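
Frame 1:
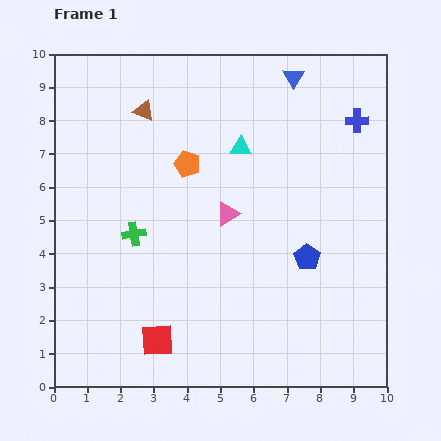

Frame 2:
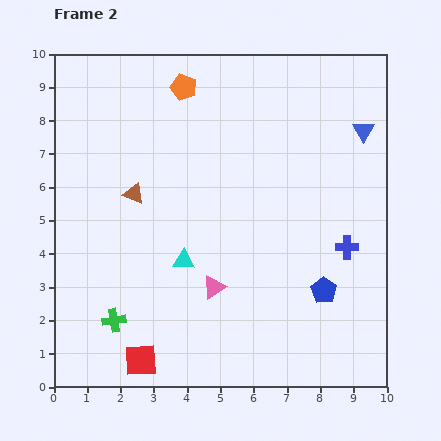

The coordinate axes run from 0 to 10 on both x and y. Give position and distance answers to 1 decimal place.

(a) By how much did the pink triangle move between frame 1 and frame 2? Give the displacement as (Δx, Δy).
(-0.4, -2.2)

The pink triangle was at (5.2, 5.2) in frame 1 and (4.8, 3.0) in frame 2.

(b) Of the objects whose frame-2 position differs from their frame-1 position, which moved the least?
the red square

(moved 0.8)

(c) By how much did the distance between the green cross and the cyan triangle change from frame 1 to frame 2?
-1.3

Distance in frame 1: 4.1. Distance in frame 2: 2.8.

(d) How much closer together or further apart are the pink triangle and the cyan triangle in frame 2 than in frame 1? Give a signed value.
-0.8

Distance in frame 1: 2.0. Distance in frame 2: 1.2.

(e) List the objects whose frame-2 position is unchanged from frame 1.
none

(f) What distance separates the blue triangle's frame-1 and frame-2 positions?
2.6

The blue triangle moved from (7.2, 9.3) to (9.3, 7.7), a distance of √(2.1² + 1.6²) ≈ 2.6.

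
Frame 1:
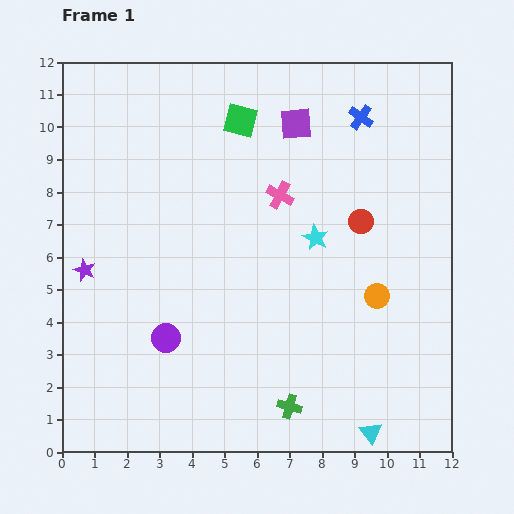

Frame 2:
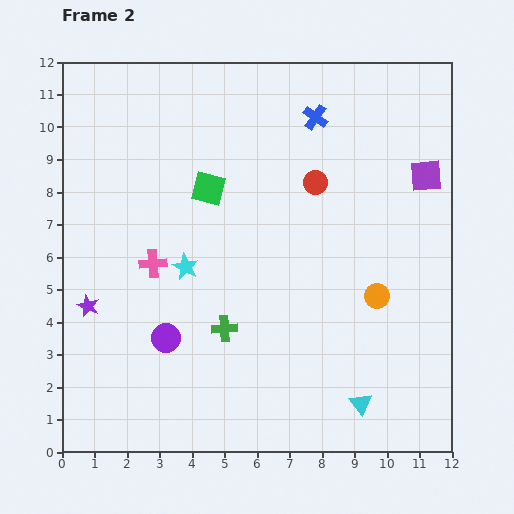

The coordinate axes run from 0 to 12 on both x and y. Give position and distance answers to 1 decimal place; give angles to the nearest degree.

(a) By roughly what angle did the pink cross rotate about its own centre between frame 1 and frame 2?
31° counter-clockwise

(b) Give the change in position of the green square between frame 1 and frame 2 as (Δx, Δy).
(-1.0, -2.1)

The green square was at (5.5, 10.2) in frame 1 and (4.5, 8.1) in frame 2.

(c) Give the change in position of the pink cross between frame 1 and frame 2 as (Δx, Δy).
(-3.9, -2.1)

The pink cross was at (6.7, 7.9) in frame 1 and (2.8, 5.8) in frame 2.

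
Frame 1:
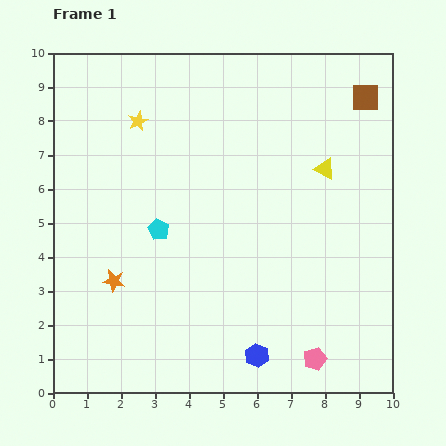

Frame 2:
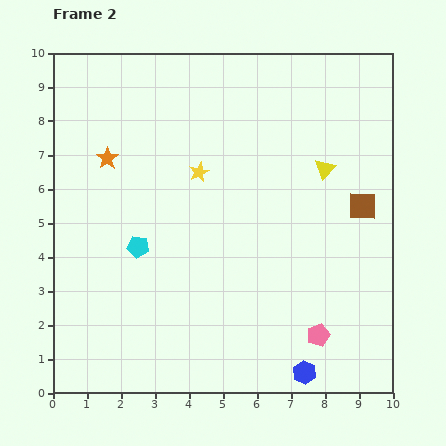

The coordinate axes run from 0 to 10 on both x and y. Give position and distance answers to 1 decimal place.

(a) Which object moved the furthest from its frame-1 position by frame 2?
the orange star

(moved 3.6; next 3.2)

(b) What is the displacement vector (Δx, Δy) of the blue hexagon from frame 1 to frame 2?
(1.4, -0.5)

The blue hexagon was at (6.0, 1.1) in frame 1 and (7.4, 0.6) in frame 2.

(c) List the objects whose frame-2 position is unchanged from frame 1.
the yellow triangle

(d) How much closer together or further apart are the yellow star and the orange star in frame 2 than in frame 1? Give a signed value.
-2.1

Distance in frame 1: 4.8. Distance in frame 2: 2.7.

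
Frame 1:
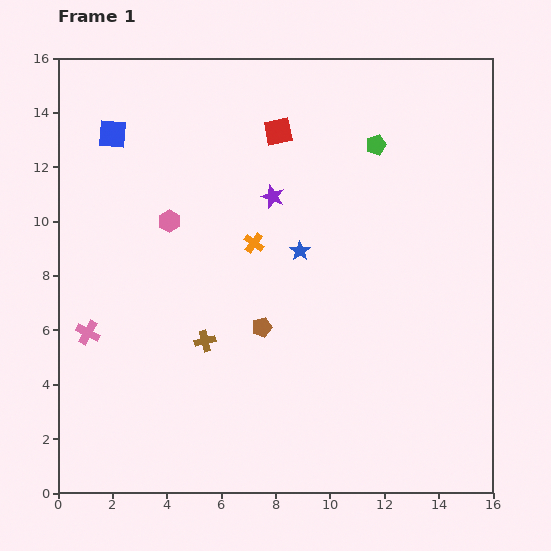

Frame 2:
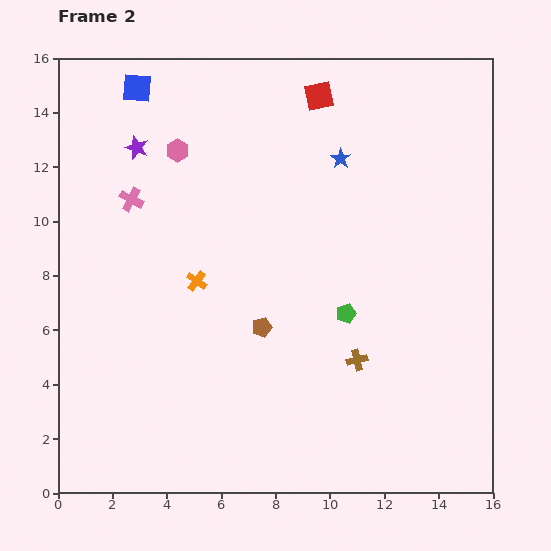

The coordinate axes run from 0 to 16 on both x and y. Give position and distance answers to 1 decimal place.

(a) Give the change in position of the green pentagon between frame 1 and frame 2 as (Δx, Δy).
(-1.1, -6.2)

The green pentagon was at (11.7, 12.8) in frame 1 and (10.6, 6.6) in frame 2.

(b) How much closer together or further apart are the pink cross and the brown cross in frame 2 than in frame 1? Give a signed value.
+5.9

Distance in frame 1: 4.3. Distance in frame 2: 10.2.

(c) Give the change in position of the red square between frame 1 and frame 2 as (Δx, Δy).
(1.5, 1.3)

The red square was at (8.1, 13.3) in frame 1 and (9.6, 14.6) in frame 2.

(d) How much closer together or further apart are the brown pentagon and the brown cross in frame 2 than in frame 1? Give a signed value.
+1.5

Distance in frame 1: 2.2. Distance in frame 2: 3.7.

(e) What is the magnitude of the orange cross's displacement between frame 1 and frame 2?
2.5

The orange cross moved from (7.2, 9.2) to (5.1, 7.8), a distance of √(2.1² + 1.4²) ≈ 2.5.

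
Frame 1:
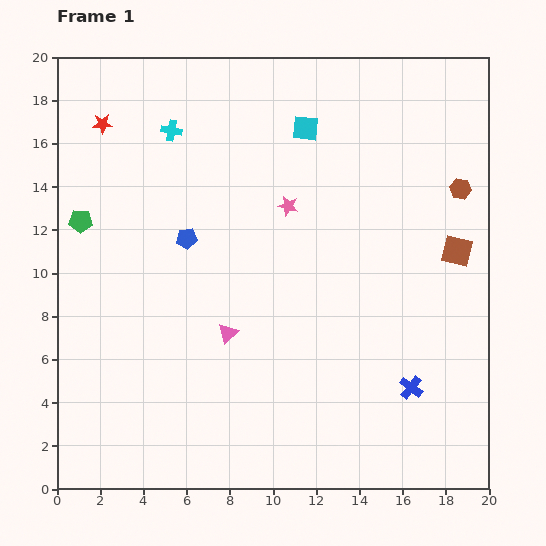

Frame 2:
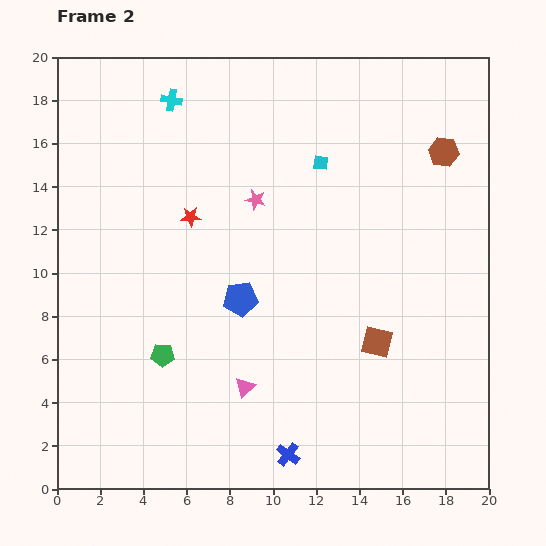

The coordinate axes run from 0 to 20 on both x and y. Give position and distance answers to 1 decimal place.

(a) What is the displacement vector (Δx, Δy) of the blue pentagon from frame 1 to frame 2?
(2.5, -2.8)

The blue pentagon was at (6.0, 11.6) in frame 1 and (8.5, 8.8) in frame 2.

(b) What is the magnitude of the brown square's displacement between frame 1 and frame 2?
5.6

The brown square moved from (18.5, 11.0) to (14.8, 6.8), a distance of √(3.7² + 4.2²) ≈ 5.6.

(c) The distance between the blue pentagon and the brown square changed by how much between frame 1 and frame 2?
-5.9

Distance in frame 1: 12.5. Distance in frame 2: 6.6.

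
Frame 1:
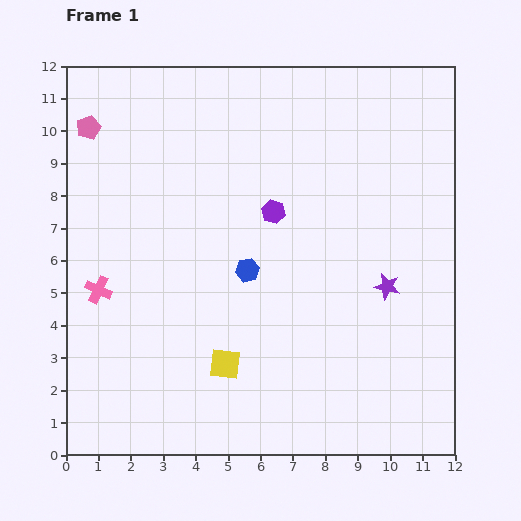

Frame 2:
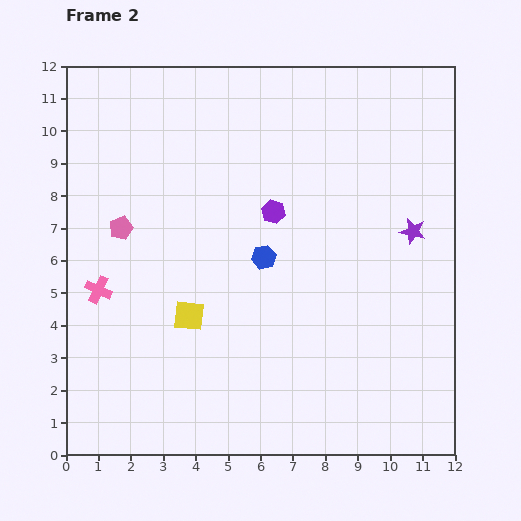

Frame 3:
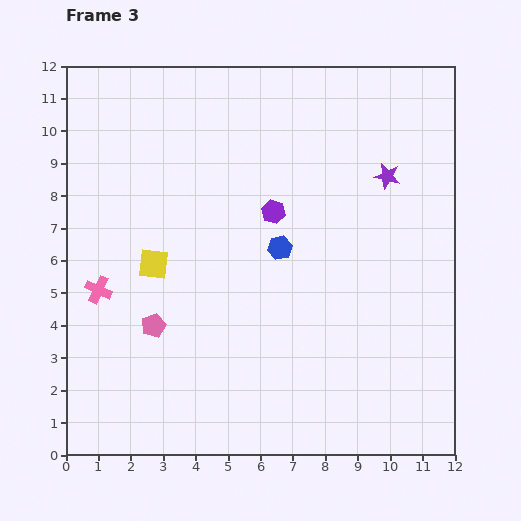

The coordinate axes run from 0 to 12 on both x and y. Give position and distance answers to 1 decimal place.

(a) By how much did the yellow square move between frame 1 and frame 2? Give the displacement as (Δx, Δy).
(-1.1, 1.5)

The yellow square was at (4.9, 2.8) in frame 1 and (3.8, 4.3) in frame 2.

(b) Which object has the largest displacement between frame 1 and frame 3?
the pink pentagon

(moved 6.4; next 3.8)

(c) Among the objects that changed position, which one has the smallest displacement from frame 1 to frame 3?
the blue hexagon

(moved 1.2)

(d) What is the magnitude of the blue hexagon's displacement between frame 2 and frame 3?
0.6

The blue hexagon moved from (6.1, 6.1) to (6.6, 6.4), a distance of √(0.5² + 0.3²) ≈ 0.6.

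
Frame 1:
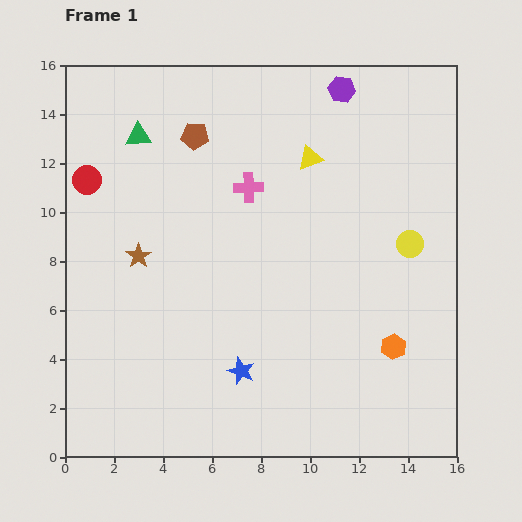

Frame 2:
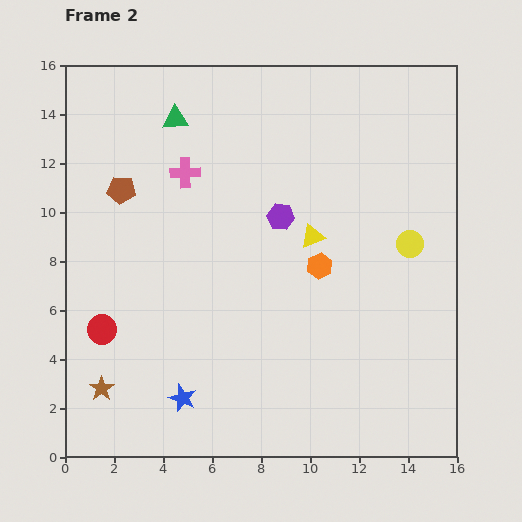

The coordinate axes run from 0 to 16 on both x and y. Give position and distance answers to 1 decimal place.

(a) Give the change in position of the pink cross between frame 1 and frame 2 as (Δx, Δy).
(-2.6, 0.6)

The pink cross was at (7.5, 11.0) in frame 1 and (4.9, 11.6) in frame 2.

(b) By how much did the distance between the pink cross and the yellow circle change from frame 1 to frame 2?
+2.6

Distance in frame 1: 7.0. Distance in frame 2: 9.6.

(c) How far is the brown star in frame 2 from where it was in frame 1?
5.6

The brown star moved from (3.0, 8.2) to (1.5, 2.8), a distance of √(1.5² + 5.4²) ≈ 5.6.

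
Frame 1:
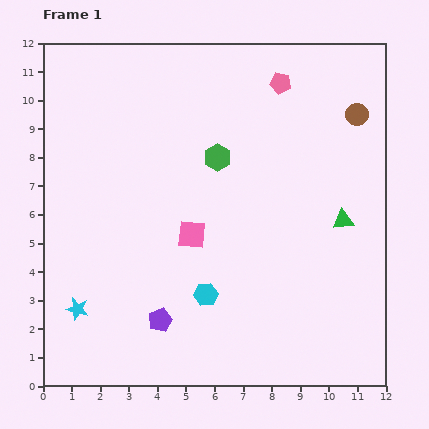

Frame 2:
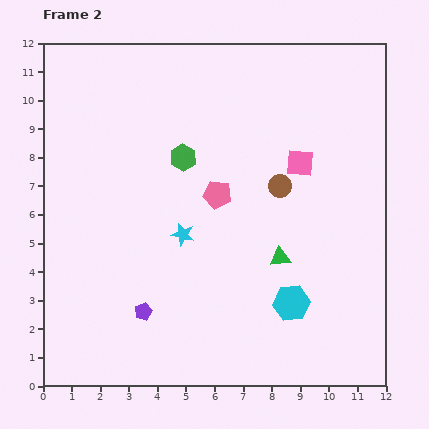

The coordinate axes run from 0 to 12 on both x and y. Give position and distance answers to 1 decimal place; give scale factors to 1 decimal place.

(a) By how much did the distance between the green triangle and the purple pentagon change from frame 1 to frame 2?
-2.1

Distance in frame 1: 7.3. Distance in frame 2: 5.2.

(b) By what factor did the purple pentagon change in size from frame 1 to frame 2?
0.7×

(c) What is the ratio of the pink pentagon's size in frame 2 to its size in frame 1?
1.3×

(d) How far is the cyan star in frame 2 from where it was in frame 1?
4.5

The cyan star moved from (1.2, 2.7) to (4.9, 5.3), a distance of √(3.7² + 2.6²) ≈ 4.5.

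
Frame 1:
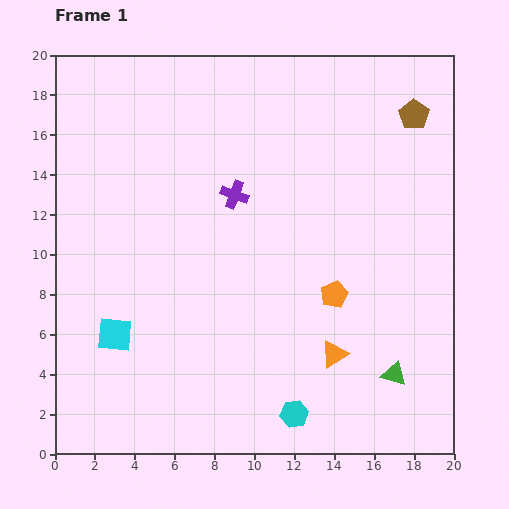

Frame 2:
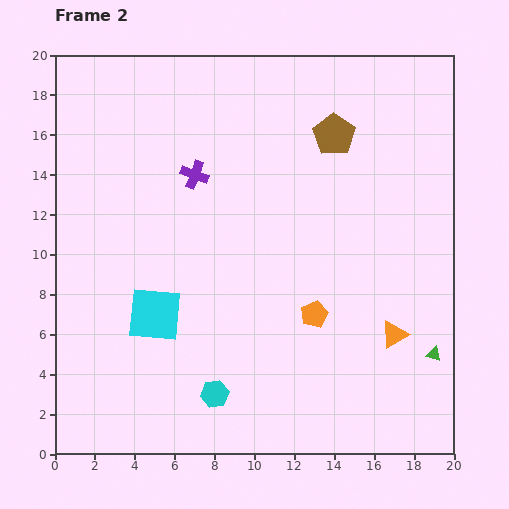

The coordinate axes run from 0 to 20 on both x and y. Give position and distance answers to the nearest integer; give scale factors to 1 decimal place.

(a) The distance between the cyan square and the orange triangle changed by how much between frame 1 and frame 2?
+1

Distance in frame 1: 11. Distance in frame 2: 12.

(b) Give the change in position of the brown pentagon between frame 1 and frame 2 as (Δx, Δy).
(-4, -1)

The brown pentagon was at (18, 17) in frame 1 and (14, 16) in frame 2.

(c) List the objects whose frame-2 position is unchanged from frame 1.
none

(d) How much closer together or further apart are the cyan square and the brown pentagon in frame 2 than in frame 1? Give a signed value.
-6

Distance in frame 1: 19. Distance in frame 2: 13.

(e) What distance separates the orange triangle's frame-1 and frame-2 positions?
3

The orange triangle moved from (14, 5) to (17, 6), a distance of √(3² + 1²) ≈ 3.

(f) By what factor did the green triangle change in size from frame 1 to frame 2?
0.6×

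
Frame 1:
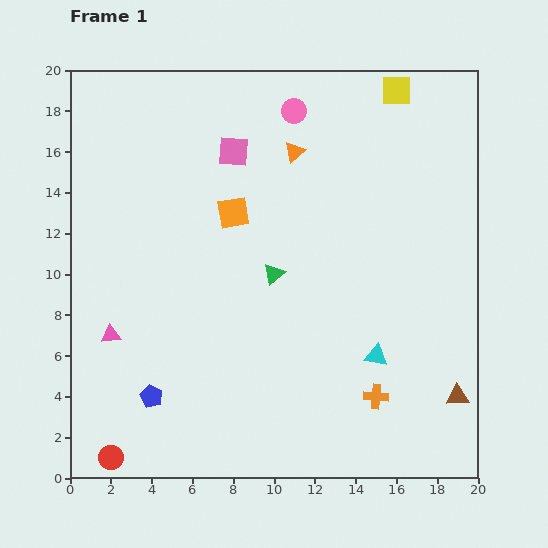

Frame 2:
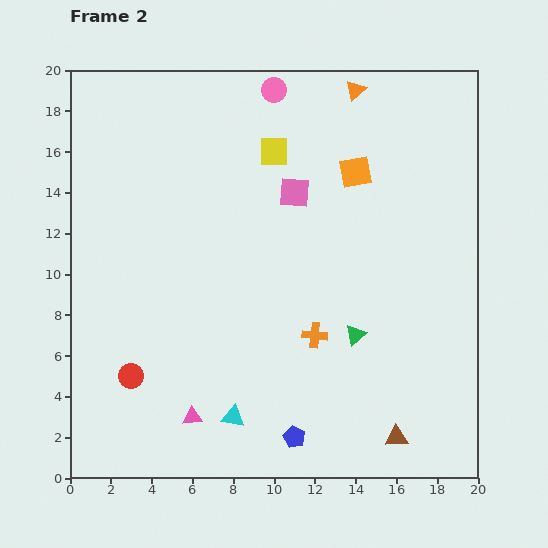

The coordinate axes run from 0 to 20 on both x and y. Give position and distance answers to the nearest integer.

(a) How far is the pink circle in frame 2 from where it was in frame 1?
1

The pink circle moved from (11, 18) to (10, 19), a distance of √(1² + 1²) ≈ 1.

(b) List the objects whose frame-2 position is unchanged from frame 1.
none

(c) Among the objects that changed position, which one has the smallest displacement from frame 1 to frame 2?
the pink circle

(moved 1)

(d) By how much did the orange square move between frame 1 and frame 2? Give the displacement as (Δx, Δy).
(6, 2)

The orange square was at (8, 13) in frame 1 and (14, 15) in frame 2.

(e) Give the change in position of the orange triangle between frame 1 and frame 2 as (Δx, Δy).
(3, 3)

The orange triangle was at (11, 16) in frame 1 and (14, 19) in frame 2.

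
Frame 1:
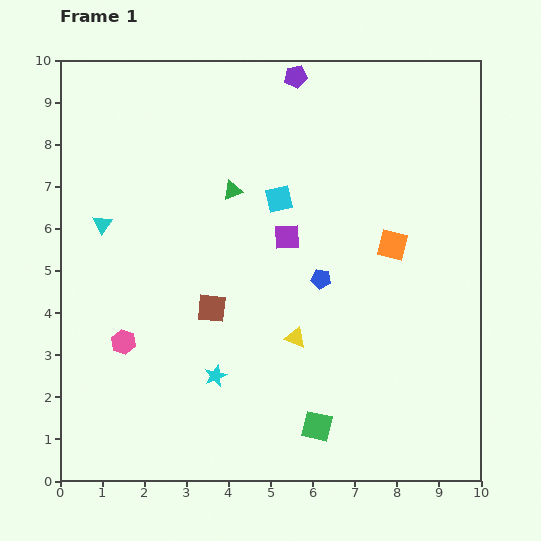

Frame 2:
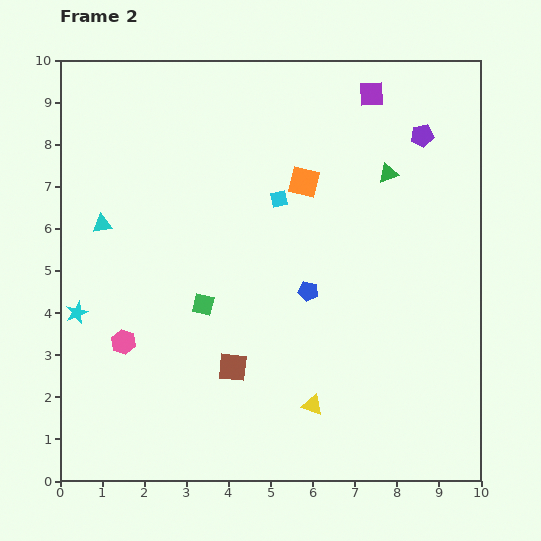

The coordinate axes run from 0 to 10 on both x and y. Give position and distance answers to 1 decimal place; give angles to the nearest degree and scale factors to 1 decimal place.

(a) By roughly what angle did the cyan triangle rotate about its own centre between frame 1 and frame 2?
47° clockwise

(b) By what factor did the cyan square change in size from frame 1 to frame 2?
0.6×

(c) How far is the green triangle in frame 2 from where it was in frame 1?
3.7

The green triangle moved from (4.1, 6.9) to (7.8, 7.3), a distance of √(3.7² + 0.4²) ≈ 3.7.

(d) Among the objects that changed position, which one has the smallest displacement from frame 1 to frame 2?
the blue pentagon

(moved 0.4)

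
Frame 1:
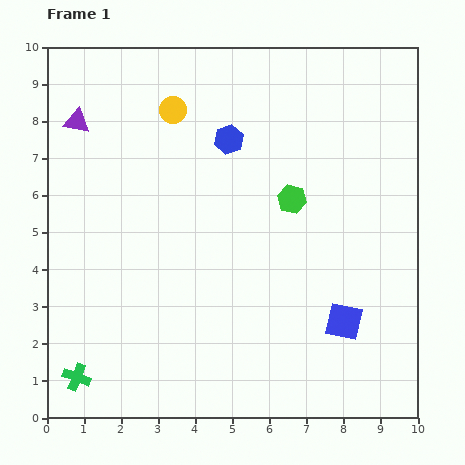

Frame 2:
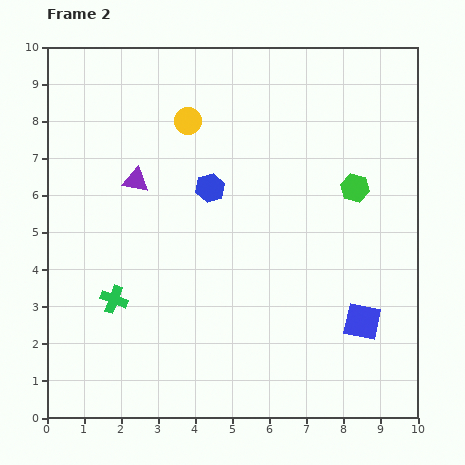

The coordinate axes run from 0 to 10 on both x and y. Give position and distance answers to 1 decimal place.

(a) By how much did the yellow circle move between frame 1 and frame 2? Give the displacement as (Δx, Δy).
(0.4, -0.3)

The yellow circle was at (3.4, 8.3) in frame 1 and (3.8, 8.0) in frame 2.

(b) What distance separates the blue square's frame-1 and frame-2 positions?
0.5

The blue square moved from (8.0, 2.6) to (8.5, 2.6), a distance of √(0.5² + 0.0²) ≈ 0.5.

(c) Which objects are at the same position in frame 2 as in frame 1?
none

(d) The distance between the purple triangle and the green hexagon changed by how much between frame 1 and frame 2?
-0.3

Distance in frame 1: 6.2. Distance in frame 2: 5.9.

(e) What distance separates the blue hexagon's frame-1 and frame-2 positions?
1.4

The blue hexagon moved from (4.9, 7.5) to (4.4, 6.2), a distance of √(0.5² + 1.3²) ≈ 1.4.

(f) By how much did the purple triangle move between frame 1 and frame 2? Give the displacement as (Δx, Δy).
(1.6, -1.6)

The purple triangle was at (0.8, 8.0) in frame 1 and (2.4, 6.4) in frame 2.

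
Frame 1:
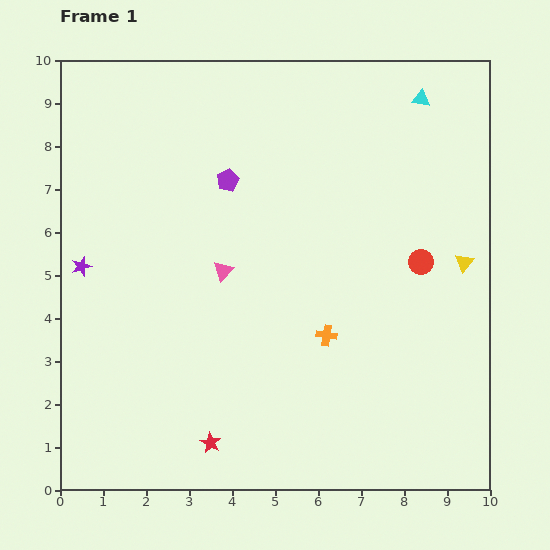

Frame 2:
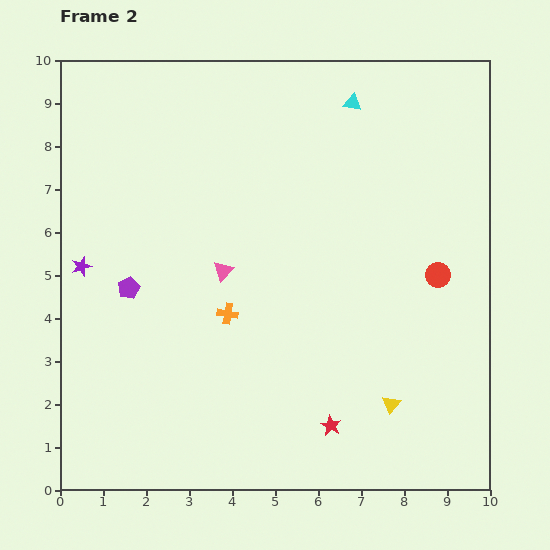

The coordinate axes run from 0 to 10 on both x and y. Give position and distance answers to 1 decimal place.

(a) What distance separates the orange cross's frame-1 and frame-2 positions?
2.4

The orange cross moved from (6.2, 3.6) to (3.9, 4.1), a distance of √(2.3² + 0.5²) ≈ 2.4.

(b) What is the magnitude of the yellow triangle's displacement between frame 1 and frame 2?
3.7

The yellow triangle moved from (9.4, 5.3) to (7.7, 2.0), a distance of √(1.7² + 3.3²) ≈ 3.7.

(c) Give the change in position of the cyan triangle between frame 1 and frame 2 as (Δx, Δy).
(-1.6, -0.1)

The cyan triangle was at (8.4, 9.1) in frame 1 and (6.8, 9.0) in frame 2.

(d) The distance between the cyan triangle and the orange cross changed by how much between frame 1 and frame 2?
-0.2

Distance in frame 1: 5.9. Distance in frame 2: 5.7.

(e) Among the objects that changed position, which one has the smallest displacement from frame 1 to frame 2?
the red circle

(moved 0.5)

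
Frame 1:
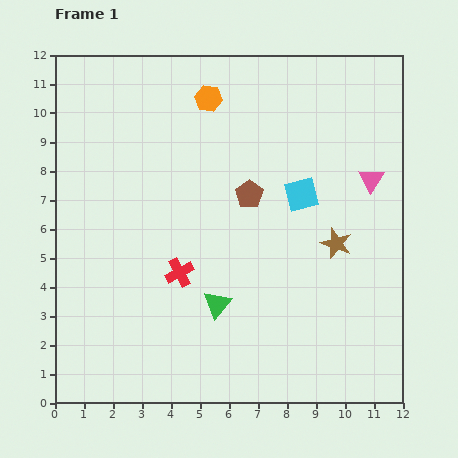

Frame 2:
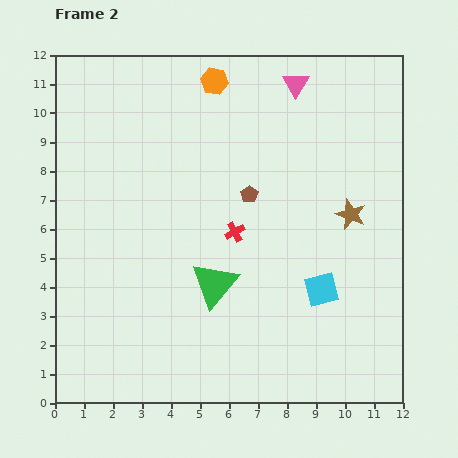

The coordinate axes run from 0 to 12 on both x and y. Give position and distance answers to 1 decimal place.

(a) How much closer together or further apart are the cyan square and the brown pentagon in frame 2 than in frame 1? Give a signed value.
+2.3

Distance in frame 1: 1.8. Distance in frame 2: 4.1.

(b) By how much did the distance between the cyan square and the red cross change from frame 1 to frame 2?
-1.4

Distance in frame 1: 5.0. Distance in frame 2: 3.6.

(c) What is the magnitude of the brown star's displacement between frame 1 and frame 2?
1.1

The brown star moved from (9.7, 5.5) to (10.2, 6.5), a distance of √(0.5² + 1.0²) ≈ 1.1.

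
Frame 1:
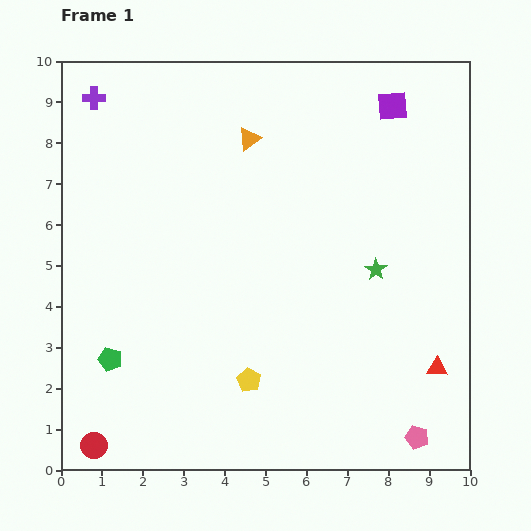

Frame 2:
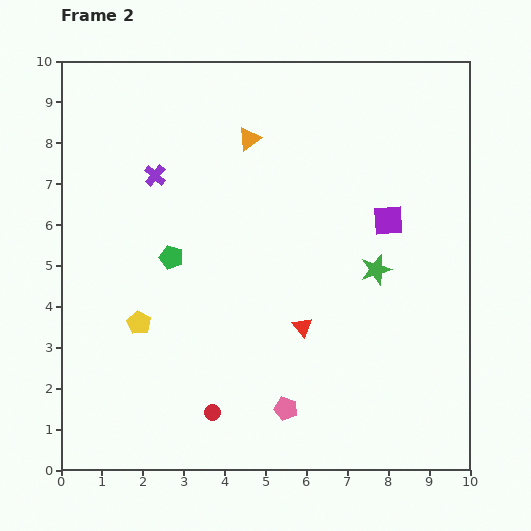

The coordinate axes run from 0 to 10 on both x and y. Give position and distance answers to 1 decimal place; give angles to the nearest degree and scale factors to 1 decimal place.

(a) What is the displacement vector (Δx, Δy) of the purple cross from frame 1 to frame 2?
(1.5, -1.9)

The purple cross was at (0.8, 9.1) in frame 1 and (2.3, 7.2) in frame 2.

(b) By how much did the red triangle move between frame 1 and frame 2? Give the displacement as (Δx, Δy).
(-3.3, 1.0)

The red triangle was at (9.2, 2.5) in frame 1 and (5.9, 3.5) in frame 2.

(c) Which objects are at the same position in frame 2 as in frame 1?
the orange triangle, the green star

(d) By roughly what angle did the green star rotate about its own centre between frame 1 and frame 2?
19° clockwise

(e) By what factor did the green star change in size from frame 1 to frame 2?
1.4×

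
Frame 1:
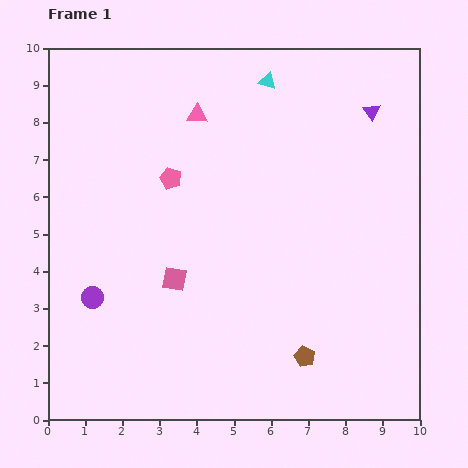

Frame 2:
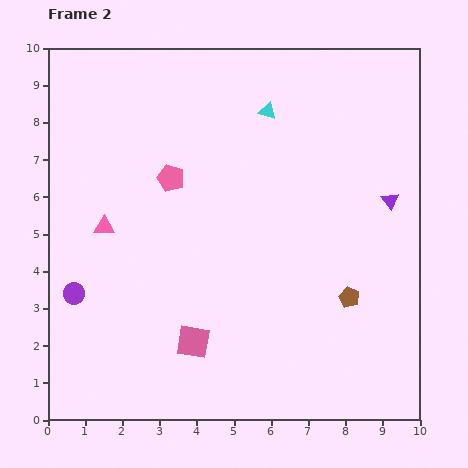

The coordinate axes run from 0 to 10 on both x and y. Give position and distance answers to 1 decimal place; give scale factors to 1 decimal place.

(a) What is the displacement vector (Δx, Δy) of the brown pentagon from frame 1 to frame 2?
(1.2, 1.6)

The brown pentagon was at (6.9, 1.7) in frame 1 and (8.1, 3.3) in frame 2.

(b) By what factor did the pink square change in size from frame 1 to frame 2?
1.4×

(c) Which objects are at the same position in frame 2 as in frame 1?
the pink pentagon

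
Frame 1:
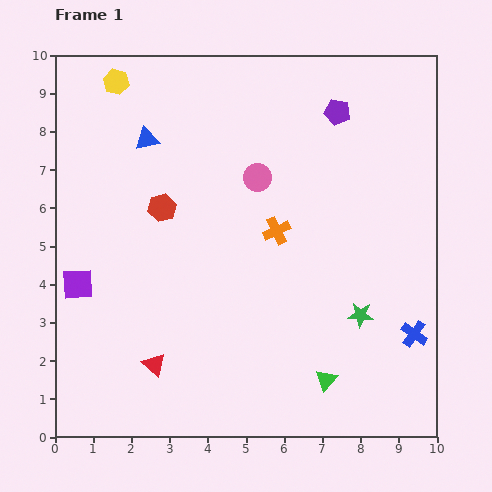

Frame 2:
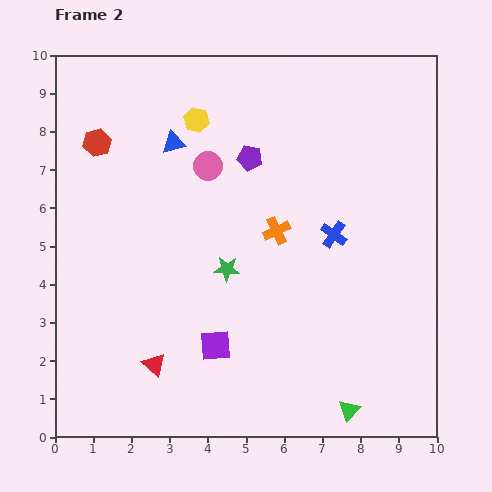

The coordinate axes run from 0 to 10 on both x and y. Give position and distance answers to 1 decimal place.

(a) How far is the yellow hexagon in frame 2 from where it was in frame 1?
2.3

The yellow hexagon moved from (1.6, 9.3) to (3.7, 8.3), a distance of √(2.1² + 1.0²) ≈ 2.3.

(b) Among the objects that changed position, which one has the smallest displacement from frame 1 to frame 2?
the blue triangle

(moved 0.7)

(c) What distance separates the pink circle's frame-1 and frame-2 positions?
1.3

The pink circle moved from (5.3, 6.8) to (4.0, 7.1), a distance of √(1.3² + 0.3²) ≈ 1.3.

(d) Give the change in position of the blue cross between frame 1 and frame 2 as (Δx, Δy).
(-2.1, 2.6)

The blue cross was at (9.4, 2.7) in frame 1 and (7.3, 5.3) in frame 2.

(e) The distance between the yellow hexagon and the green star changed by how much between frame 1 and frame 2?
-4.8

Distance in frame 1: 8.8. Distance in frame 2: 4.0.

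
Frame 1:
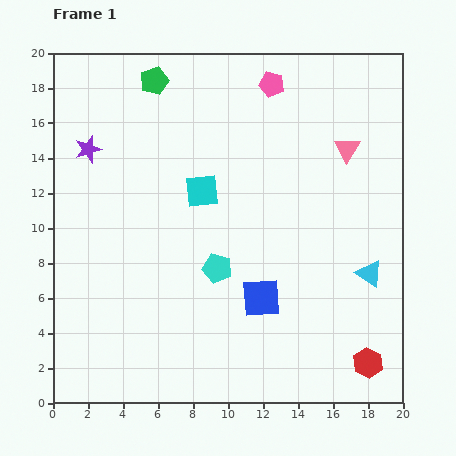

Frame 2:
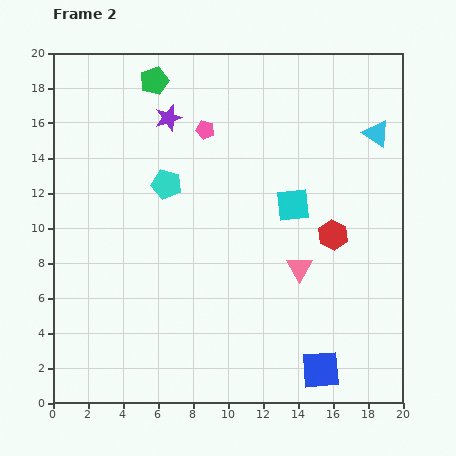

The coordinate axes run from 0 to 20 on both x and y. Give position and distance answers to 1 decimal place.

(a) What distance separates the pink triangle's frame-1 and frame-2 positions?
7.3

The pink triangle moved from (16.8, 14.5) to (14.1, 7.7), a distance of √(2.7² + 6.8²) ≈ 7.3.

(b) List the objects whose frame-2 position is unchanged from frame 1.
the green pentagon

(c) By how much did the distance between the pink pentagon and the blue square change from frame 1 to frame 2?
+3.0

Distance in frame 1: 12.2. Distance in frame 2: 15.2.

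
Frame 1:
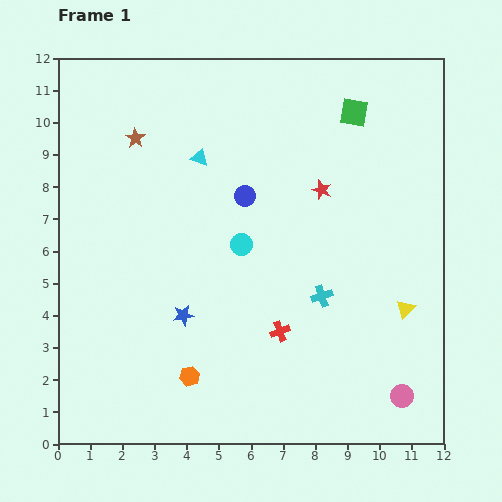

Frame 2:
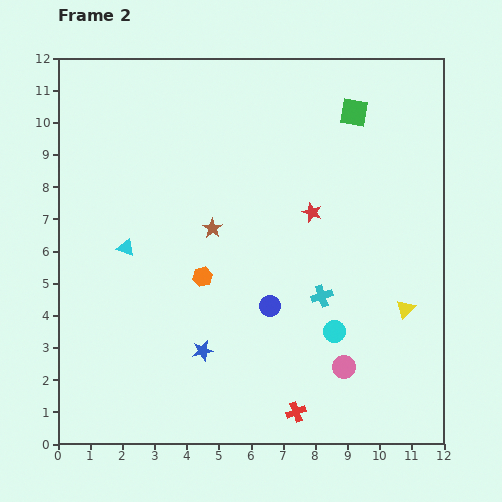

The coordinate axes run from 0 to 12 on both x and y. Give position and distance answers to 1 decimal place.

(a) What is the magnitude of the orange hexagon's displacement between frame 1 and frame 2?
3.1

The orange hexagon moved from (4.1, 2.1) to (4.5, 5.2), a distance of √(0.4² + 3.1²) ≈ 3.1.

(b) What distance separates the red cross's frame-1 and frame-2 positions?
2.5

The red cross moved from (6.9, 3.5) to (7.4, 1.0), a distance of √(0.5² + 2.5²) ≈ 2.5.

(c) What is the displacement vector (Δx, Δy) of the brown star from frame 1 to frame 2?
(2.4, -2.8)

The brown star was at (2.4, 9.5) in frame 1 and (4.8, 6.7) in frame 2.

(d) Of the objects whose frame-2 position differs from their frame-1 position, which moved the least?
the red star

(moved 0.8)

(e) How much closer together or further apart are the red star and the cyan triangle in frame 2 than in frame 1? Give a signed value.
+2.0

Distance in frame 1: 3.9. Distance in frame 2: 5.9.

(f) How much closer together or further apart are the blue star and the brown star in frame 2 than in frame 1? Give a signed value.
-1.9

Distance in frame 1: 5.7. Distance in frame 2: 3.8.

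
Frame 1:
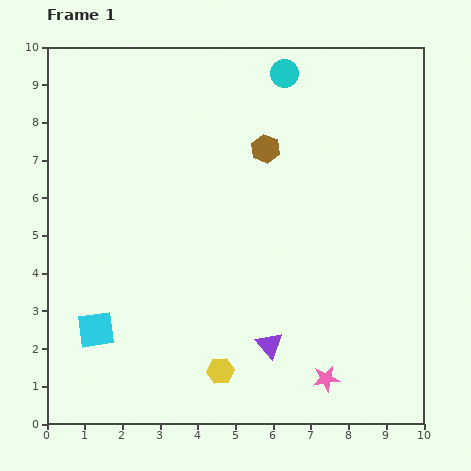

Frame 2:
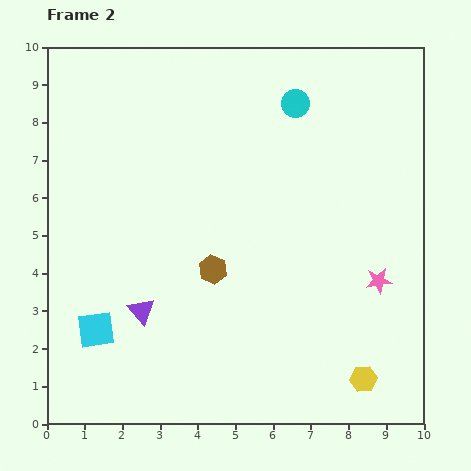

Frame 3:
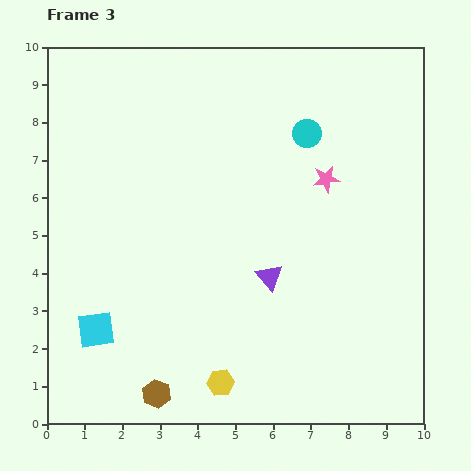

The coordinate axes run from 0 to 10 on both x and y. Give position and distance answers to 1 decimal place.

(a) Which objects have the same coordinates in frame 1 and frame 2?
the cyan square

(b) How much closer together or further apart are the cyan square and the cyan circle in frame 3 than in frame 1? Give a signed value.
-0.8

Distance in frame 1: 8.4. Distance in frame 3: 7.6.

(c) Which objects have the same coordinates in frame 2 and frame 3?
the cyan square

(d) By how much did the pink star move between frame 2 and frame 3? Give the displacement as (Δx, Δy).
(-1.4, 2.7)

The pink star was at (8.8, 3.8) in frame 2 and (7.4, 6.5) in frame 3.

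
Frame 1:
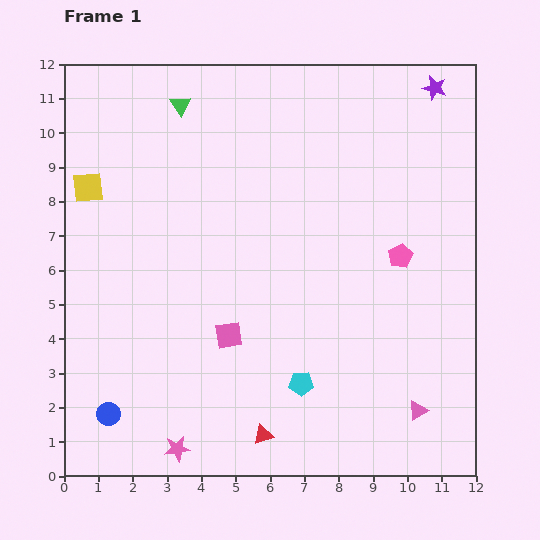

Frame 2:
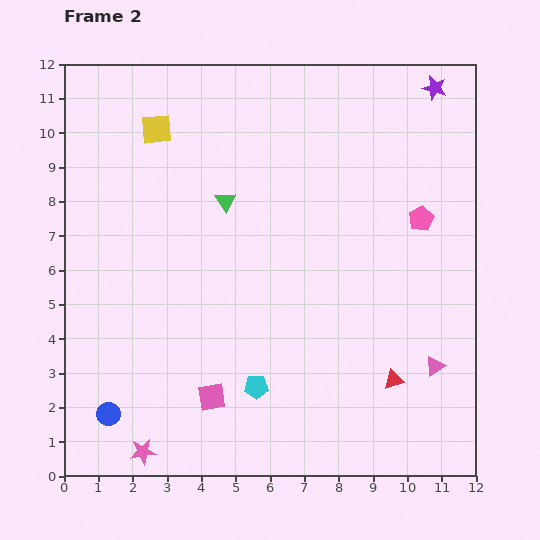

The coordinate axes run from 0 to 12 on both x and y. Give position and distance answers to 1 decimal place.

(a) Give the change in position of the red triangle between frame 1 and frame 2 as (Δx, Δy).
(3.8, 1.6)

The red triangle was at (5.8, 1.2) in frame 1 and (9.6, 2.8) in frame 2.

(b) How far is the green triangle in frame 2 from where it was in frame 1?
3.1

The green triangle moved from (3.4, 10.8) to (4.7, 8.0), a distance of √(1.3² + 2.8²) ≈ 3.1.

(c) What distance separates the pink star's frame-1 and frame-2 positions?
1.0

The pink star moved from (3.3, 0.8) to (2.3, 0.7), a distance of √(1.0² + 0.1²) ≈ 1.0.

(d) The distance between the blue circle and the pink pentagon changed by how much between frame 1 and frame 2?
+1.0

Distance in frame 1: 9.7. Distance in frame 2: 10.7.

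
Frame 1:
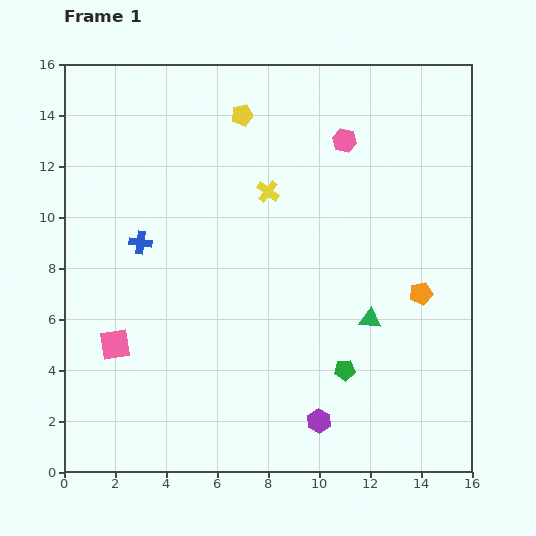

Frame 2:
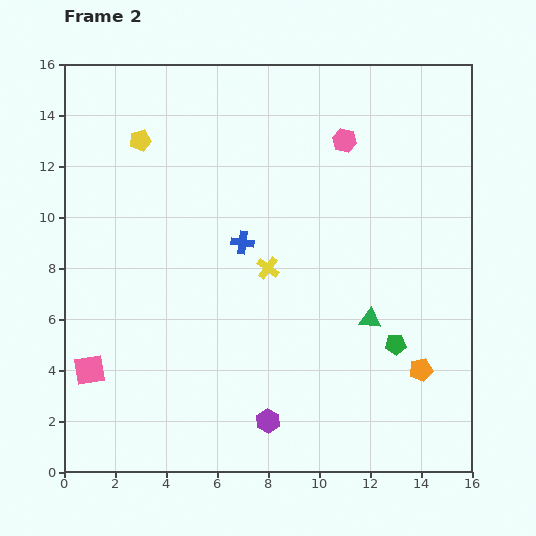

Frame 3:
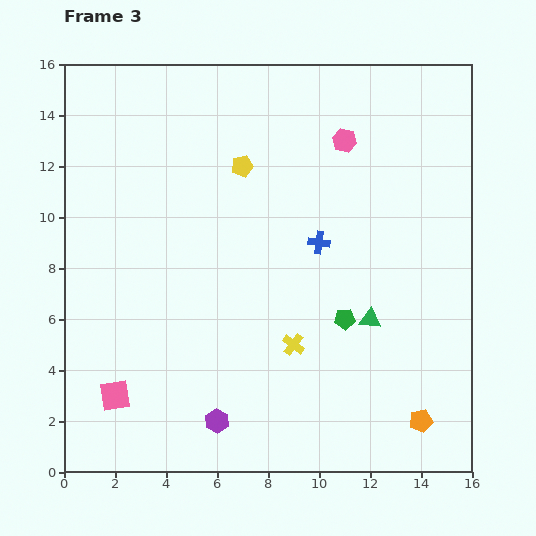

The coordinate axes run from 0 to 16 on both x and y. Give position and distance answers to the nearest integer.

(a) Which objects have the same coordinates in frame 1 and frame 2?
the pink hexagon, the green triangle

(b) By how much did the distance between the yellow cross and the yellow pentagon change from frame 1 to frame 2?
+4

Distance in frame 1: 3. Distance in frame 2: 7.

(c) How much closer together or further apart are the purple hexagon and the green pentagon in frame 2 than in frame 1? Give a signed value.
+4

Distance in frame 1: 2. Distance in frame 2: 6.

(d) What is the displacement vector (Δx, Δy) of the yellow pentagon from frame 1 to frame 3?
(0, -2)

The yellow pentagon was at (7, 14) in frame 1 and (7, 12) in frame 3.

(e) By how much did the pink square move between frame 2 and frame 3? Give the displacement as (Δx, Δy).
(1, -1)

The pink square was at (1, 4) in frame 2 and (2, 3) in frame 3.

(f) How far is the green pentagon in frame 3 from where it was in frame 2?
2

The green pentagon moved from (13, 5) to (11, 6), a distance of √(2² + 1²) ≈ 2.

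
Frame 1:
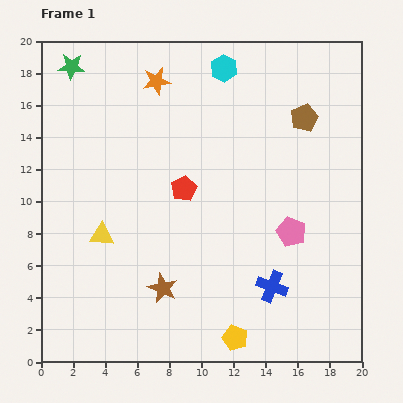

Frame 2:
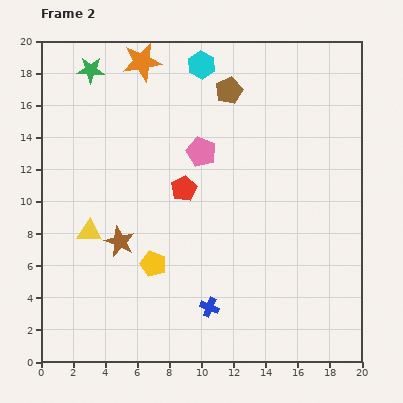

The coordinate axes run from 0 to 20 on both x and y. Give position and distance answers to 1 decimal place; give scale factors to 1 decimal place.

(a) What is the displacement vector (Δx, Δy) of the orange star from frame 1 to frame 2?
(-0.9, 1.2)

The orange star was at (7.2, 17.5) in frame 1 and (6.3, 18.7) in frame 2.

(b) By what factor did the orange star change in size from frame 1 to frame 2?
1.4×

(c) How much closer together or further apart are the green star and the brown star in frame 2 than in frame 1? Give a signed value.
-4.0

Distance in frame 1: 14.9. Distance in frame 2: 10.9.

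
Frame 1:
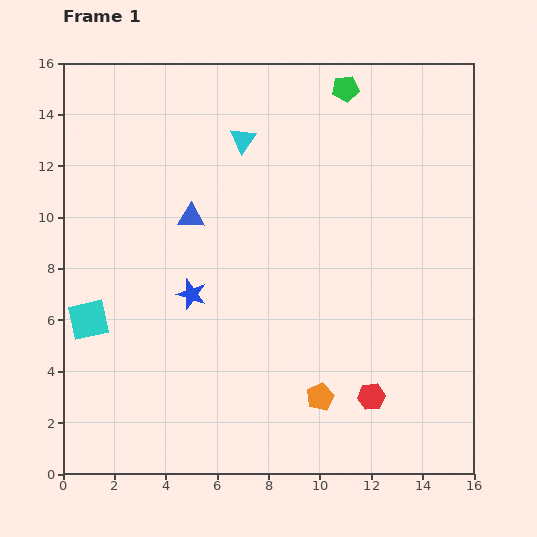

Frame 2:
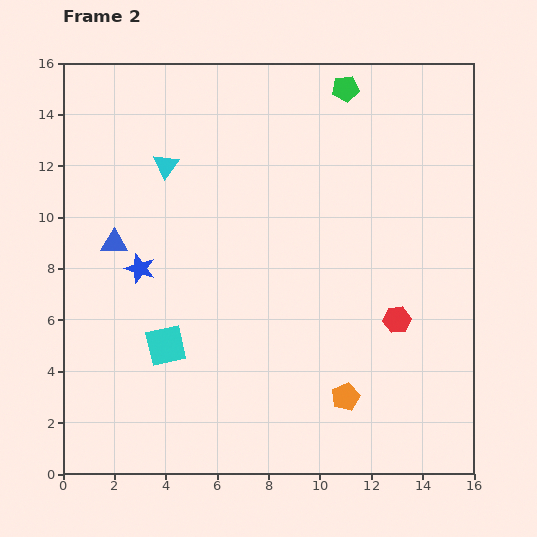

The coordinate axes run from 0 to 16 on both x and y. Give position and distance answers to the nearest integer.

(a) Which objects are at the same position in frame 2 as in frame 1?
the green pentagon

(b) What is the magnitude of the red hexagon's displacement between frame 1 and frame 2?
3

The red hexagon moved from (12, 3) to (13, 6), a distance of √(1² + 3²) ≈ 3.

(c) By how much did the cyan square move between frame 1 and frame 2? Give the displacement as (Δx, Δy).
(3, -1)

The cyan square was at (1, 6) in frame 1 and (4, 5) in frame 2.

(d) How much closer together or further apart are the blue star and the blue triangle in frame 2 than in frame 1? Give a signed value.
-2

Distance in frame 1: 3. Distance in frame 2: 1.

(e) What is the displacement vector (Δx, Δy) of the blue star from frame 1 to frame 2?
(-2, 1)

The blue star was at (5, 7) in frame 1 and (3, 8) in frame 2.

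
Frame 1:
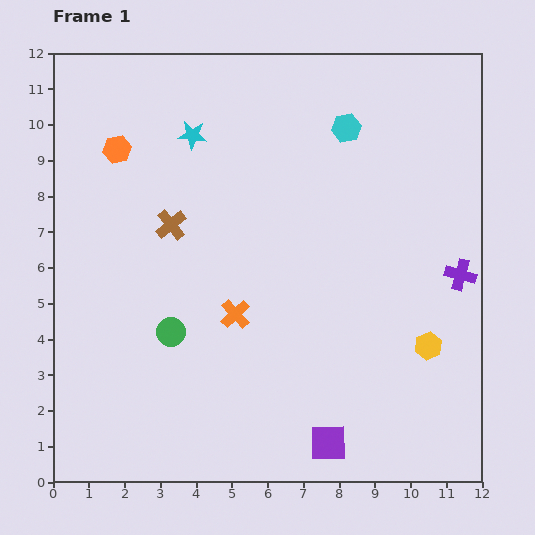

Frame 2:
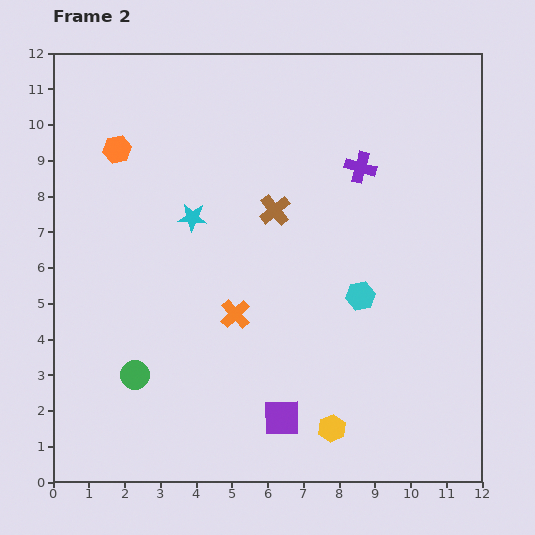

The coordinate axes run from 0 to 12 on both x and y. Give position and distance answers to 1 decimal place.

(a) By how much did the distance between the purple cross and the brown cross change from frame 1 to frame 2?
-5.5

Distance in frame 1: 8.2. Distance in frame 2: 2.7.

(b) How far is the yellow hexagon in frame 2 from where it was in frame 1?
3.5

The yellow hexagon moved from (10.5, 3.8) to (7.8, 1.5), a distance of √(2.7² + 2.3²) ≈ 3.5.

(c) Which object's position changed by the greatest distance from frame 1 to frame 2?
the cyan hexagon

(moved 4.7; next 4.1)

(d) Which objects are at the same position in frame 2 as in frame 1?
the orange hexagon, the orange cross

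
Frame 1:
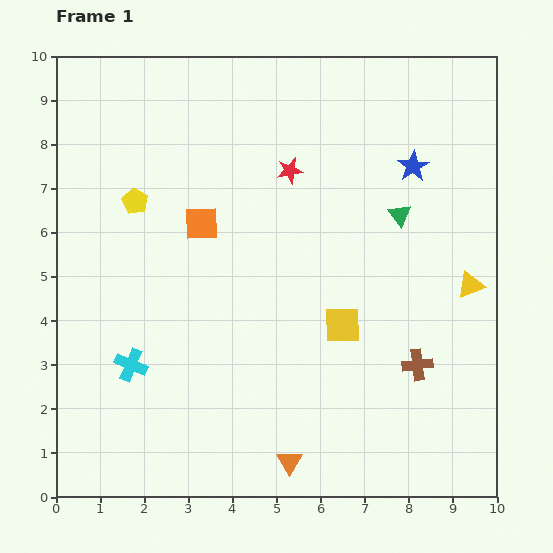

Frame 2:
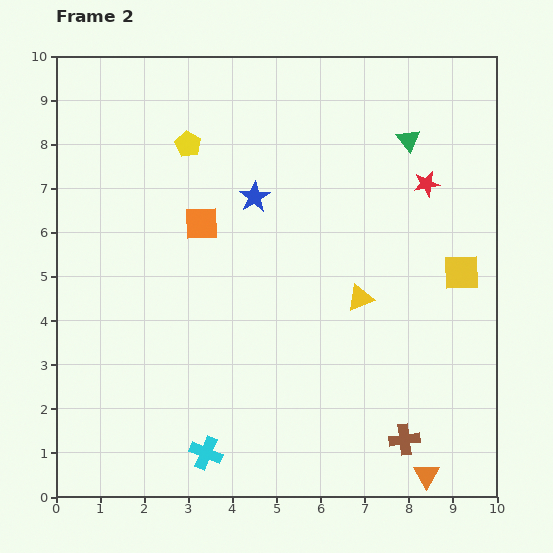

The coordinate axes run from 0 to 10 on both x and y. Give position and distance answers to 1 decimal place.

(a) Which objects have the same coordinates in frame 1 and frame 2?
the orange square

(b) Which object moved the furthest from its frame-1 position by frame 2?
the blue star

(moved 3.7; next 3.1)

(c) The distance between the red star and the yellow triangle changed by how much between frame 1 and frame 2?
-1.9

Distance in frame 1: 4.9. Distance in frame 2: 3.0.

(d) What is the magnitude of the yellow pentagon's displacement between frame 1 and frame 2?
1.8

The yellow pentagon moved from (1.8, 6.7) to (3.0, 8.0), a distance of √(1.2² + 1.3²) ≈ 1.8.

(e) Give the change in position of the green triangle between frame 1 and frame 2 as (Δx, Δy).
(0.2, 1.7)

The green triangle was at (7.8, 6.4) in frame 1 and (8.0, 8.1) in frame 2.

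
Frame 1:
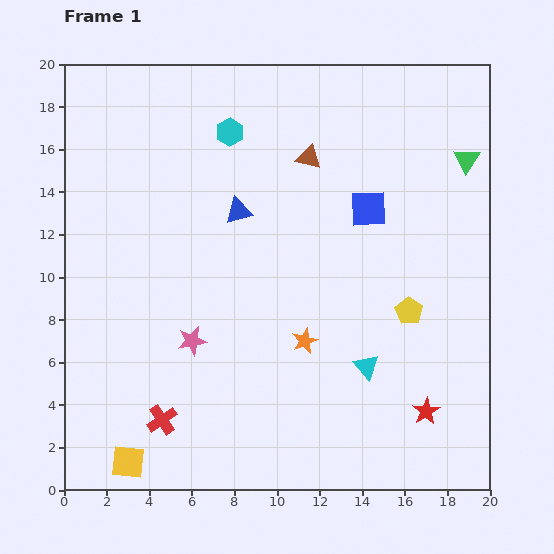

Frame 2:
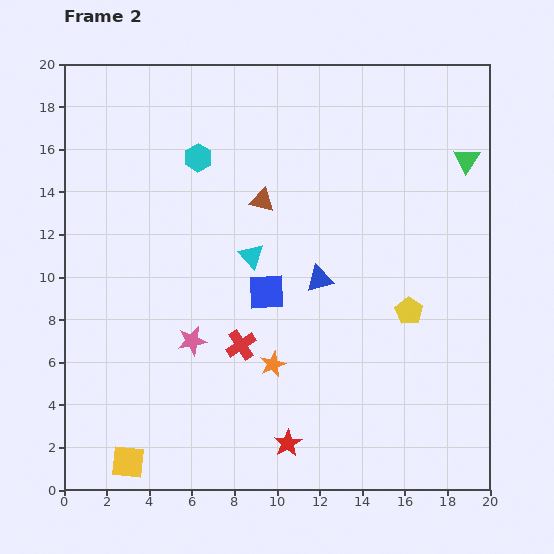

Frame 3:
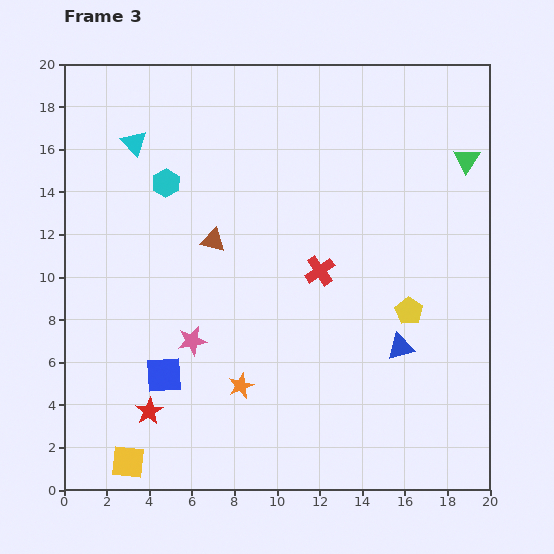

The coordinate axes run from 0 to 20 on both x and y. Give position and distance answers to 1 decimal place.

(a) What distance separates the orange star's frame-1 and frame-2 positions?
1.9

The orange star moved from (11.3, 7.0) to (9.8, 5.9), a distance of √(1.5² + 1.1²) ≈ 1.9.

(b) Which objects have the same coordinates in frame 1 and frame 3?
the yellow pentagon, the green triangle, the pink star, the yellow square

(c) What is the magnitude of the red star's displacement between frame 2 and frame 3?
6.7

The red star moved from (10.5, 2.2) to (4.0, 3.7), a distance of √(6.5² + 1.5²) ≈ 6.7.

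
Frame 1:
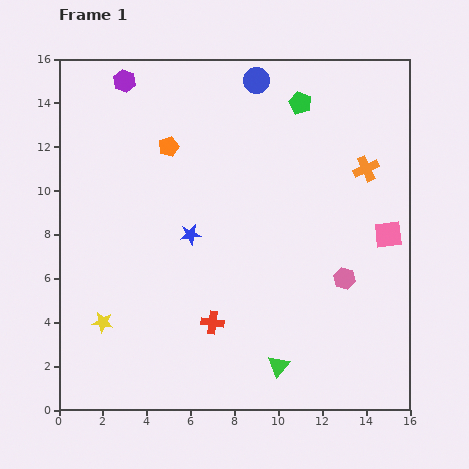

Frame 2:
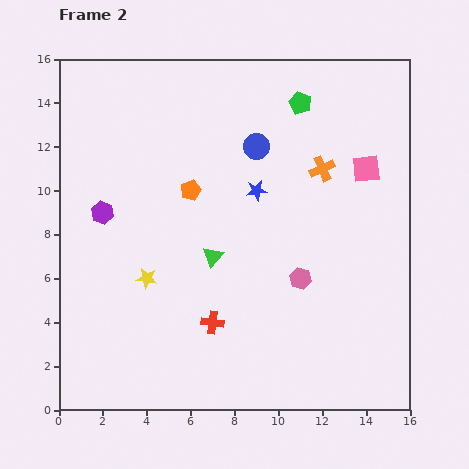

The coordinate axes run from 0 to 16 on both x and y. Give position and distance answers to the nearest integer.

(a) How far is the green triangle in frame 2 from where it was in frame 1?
6

The green triangle moved from (10, 2) to (7, 7), a distance of √(3² + 5²) ≈ 6.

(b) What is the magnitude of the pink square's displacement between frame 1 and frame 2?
3

The pink square moved from (15, 8) to (14, 11), a distance of √(1² + 3²) ≈ 3.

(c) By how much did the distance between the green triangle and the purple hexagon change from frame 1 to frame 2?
-10

Distance in frame 1: 15. Distance in frame 2: 5.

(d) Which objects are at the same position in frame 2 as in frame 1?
the green pentagon, the red cross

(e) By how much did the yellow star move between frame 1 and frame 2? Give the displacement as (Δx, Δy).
(2, 2)

The yellow star was at (2, 4) in frame 1 and (4, 6) in frame 2.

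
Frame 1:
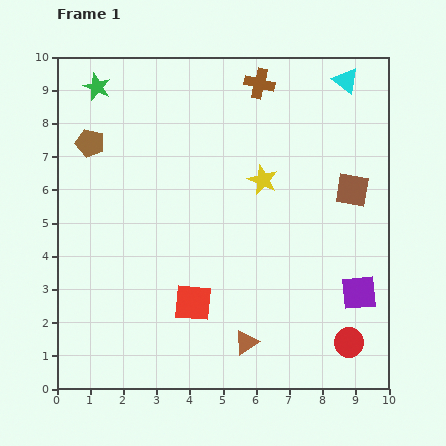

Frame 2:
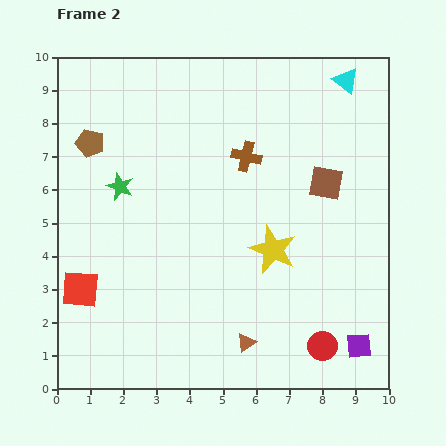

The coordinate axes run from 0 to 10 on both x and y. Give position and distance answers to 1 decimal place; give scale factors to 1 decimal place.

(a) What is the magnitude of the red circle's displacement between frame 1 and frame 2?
0.8

The red circle moved from (8.8, 1.4) to (8.0, 1.3), a distance of √(0.8² + 0.1²) ≈ 0.8.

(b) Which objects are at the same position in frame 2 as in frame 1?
the brown pentagon, the brown triangle, the cyan triangle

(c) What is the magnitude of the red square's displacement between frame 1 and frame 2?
3.4

The red square moved from (4.1, 2.6) to (0.7, 3.0), a distance of √(3.4² + 0.4²) ≈ 3.4.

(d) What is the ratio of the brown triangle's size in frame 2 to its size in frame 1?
0.8×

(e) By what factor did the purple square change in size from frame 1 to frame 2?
0.7×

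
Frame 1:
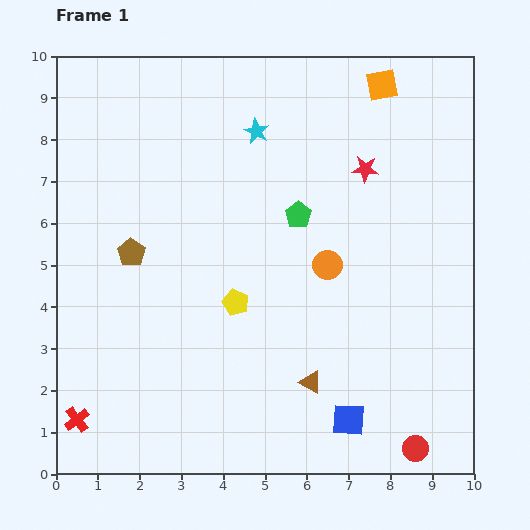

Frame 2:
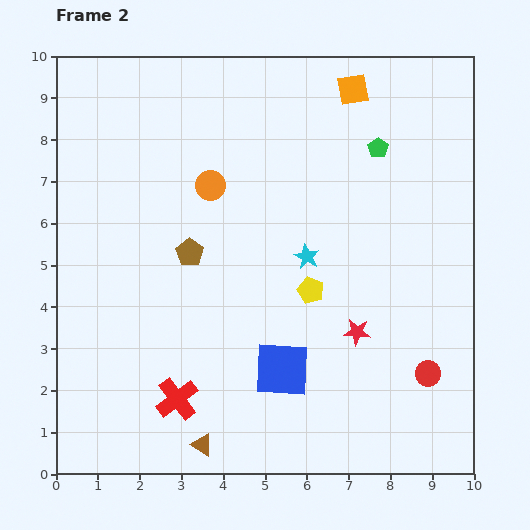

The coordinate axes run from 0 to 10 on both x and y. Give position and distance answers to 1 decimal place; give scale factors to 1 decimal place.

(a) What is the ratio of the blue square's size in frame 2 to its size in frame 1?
1.7×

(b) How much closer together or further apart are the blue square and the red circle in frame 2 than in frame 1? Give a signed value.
+1.8

Distance in frame 1: 1.7. Distance in frame 2: 3.5.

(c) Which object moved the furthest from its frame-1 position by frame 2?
the red star

(moved 3.9; next 3.4)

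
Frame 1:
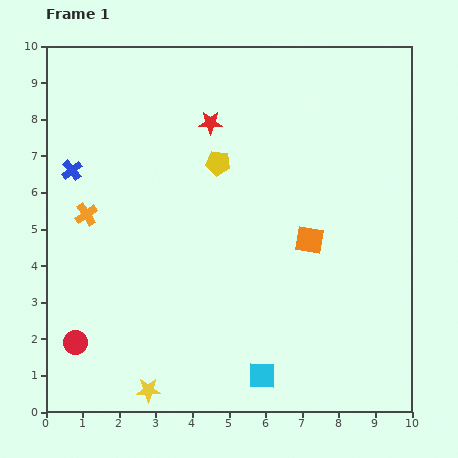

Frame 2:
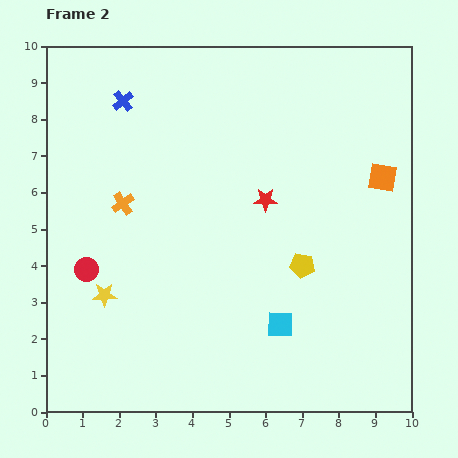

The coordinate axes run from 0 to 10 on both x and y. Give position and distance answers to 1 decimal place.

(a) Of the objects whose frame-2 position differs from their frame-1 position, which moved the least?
the orange cross

(moved 1.0)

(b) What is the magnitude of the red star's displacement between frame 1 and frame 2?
2.6

The red star moved from (4.5, 7.9) to (6.0, 5.8), a distance of √(1.5² + 2.1²) ≈ 2.6.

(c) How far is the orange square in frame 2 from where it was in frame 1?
2.6

The orange square moved from (7.2, 4.7) to (9.2, 6.4), a distance of √(2.0² + 1.7²) ≈ 2.6.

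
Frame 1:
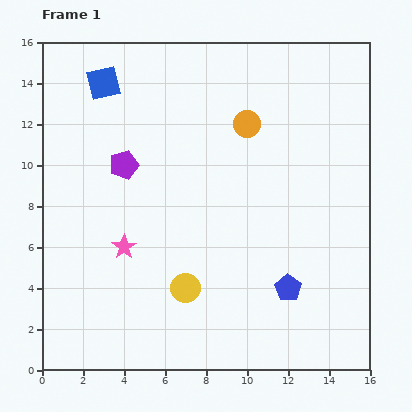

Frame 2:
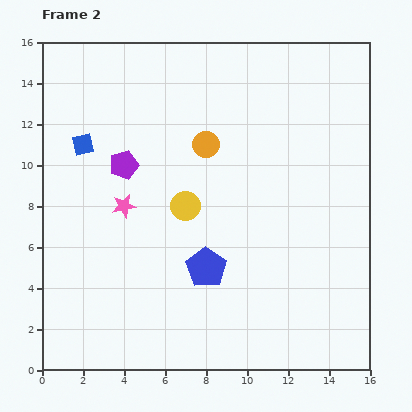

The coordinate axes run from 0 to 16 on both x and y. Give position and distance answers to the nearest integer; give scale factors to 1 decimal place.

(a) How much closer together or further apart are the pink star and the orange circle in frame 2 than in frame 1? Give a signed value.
-3

Distance in frame 1: 8. Distance in frame 2: 5.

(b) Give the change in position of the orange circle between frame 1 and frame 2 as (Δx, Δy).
(-2, -1)

The orange circle was at (10, 12) in frame 1 and (8, 11) in frame 2.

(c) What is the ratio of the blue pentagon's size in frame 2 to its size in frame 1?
1.5×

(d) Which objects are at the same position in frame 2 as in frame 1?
the purple pentagon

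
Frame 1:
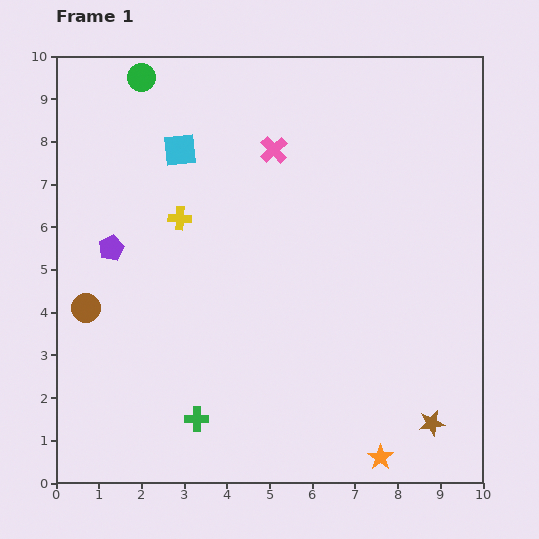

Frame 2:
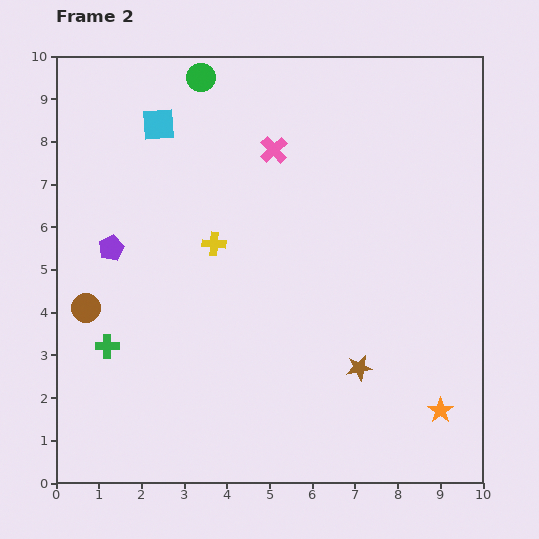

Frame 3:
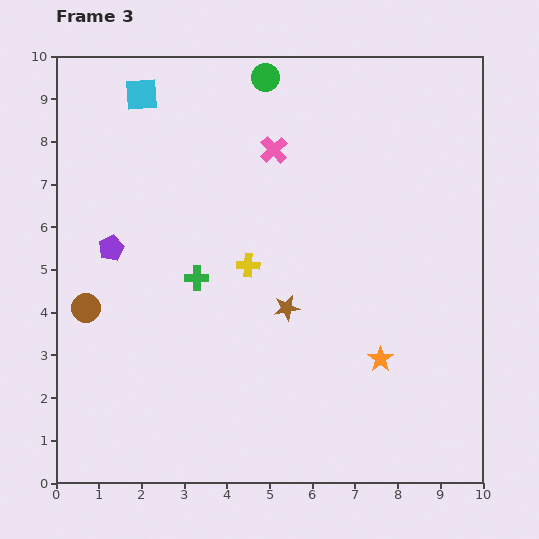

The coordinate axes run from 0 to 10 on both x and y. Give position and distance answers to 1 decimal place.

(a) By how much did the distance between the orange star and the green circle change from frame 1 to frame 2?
-0.9

Distance in frame 1: 10.5. Distance in frame 2: 9.6.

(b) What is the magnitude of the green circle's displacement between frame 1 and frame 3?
2.9

The green circle moved from (2.0, 9.5) to (4.9, 9.5), a distance of √(2.9² + 0.0²) ≈ 2.9.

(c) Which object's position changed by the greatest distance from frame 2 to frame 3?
the green cross

(moved 2.6; next 2.2)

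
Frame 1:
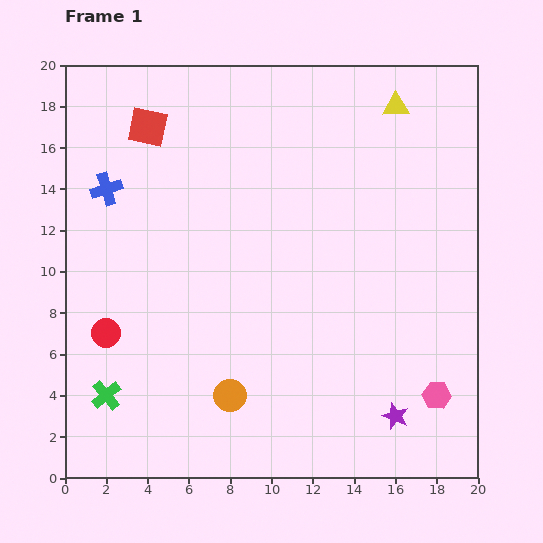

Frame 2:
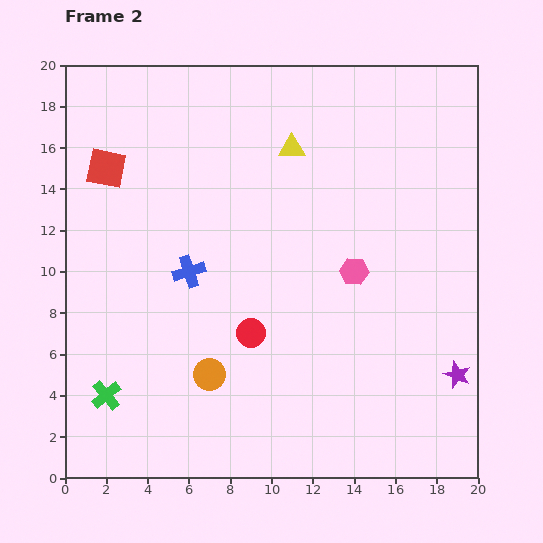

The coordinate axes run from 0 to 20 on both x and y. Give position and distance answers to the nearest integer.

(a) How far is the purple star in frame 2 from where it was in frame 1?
4

The purple star moved from (16, 3) to (19, 5), a distance of √(3² + 2²) ≈ 4.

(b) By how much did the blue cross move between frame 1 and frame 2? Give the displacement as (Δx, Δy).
(4, -4)

The blue cross was at (2, 14) in frame 1 and (6, 10) in frame 2.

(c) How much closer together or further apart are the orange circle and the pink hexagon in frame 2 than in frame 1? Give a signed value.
-1

Distance in frame 1: 10. Distance in frame 2: 9.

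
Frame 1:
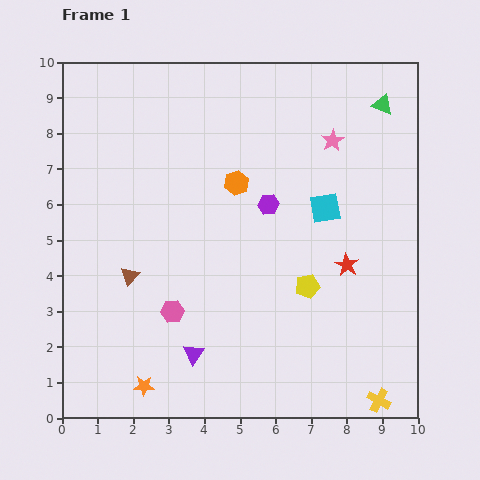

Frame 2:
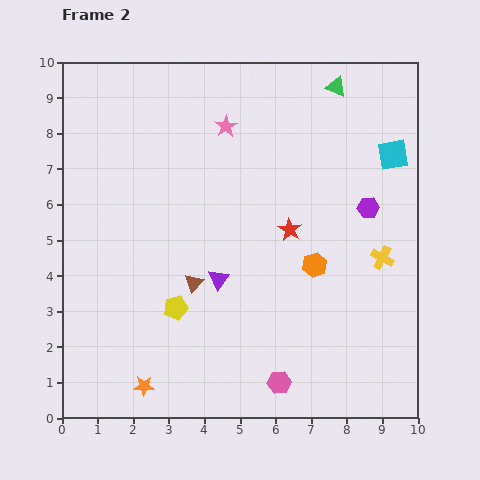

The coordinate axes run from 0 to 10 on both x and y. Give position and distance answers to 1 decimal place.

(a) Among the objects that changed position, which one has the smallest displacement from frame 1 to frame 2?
the green triangle

(moved 1.4)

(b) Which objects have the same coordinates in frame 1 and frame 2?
the orange star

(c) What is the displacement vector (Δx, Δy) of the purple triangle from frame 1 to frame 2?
(0.7, 2.1)

The purple triangle was at (3.7, 1.8) in frame 1 and (4.4, 3.9) in frame 2.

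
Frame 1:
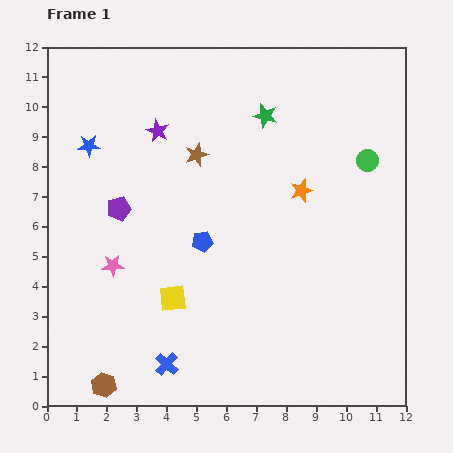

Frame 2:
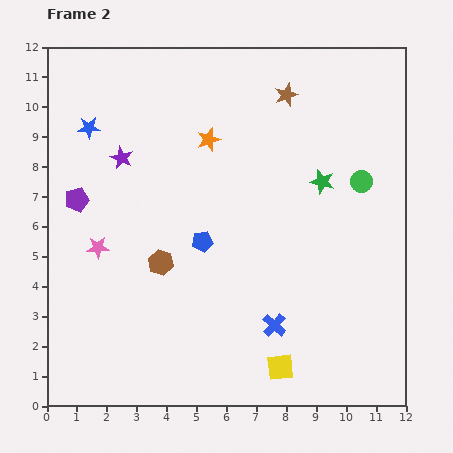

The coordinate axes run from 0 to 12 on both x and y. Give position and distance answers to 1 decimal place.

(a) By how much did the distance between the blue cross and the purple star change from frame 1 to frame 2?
-0.2

Distance in frame 1: 7.8. Distance in frame 2: 7.6.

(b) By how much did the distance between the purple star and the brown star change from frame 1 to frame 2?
+4.4

Distance in frame 1: 1.5. Distance in frame 2: 5.9.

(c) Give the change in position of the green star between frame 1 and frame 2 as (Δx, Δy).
(1.9, -2.2)

The green star was at (7.3, 9.7) in frame 1 and (9.2, 7.5) in frame 2.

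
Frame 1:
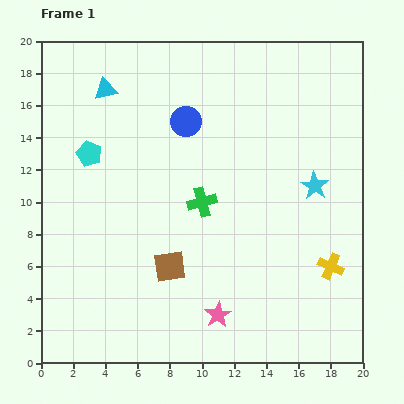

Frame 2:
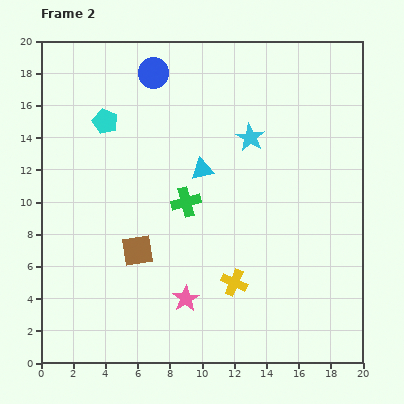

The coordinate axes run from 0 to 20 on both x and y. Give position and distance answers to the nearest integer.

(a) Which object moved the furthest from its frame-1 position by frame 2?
the cyan triangle

(moved 8; next 6)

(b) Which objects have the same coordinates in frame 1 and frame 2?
none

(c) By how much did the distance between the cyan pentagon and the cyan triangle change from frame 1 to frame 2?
+3

Distance in frame 1: 4. Distance in frame 2: 7.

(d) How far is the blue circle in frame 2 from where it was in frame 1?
4

The blue circle moved from (9, 15) to (7, 18), a distance of √(2² + 3²) ≈ 4.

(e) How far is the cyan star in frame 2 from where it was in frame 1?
5

The cyan star moved from (17, 11) to (13, 14), a distance of √(4² + 3²) ≈ 5.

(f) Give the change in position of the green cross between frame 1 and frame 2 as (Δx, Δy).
(-1, 0)

The green cross was at (10, 10) in frame 1 and (9, 10) in frame 2.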